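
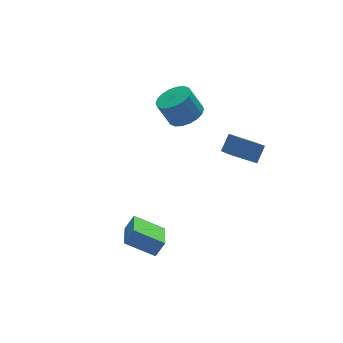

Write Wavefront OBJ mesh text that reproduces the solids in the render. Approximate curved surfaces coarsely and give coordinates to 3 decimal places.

v 0.704 -0.504 2.764
v 1.669 -0.456 3.148
v 1.102 -0.009 4.52
v 0.136 -0.056 4.136
v 1.603 -0.029 2.982
v 1.036 0.418 4.353
v 1.359 0.304 2.772
v 0.792 0.751 4.144
v 0.986 0.477 2.561
v 0.418 0.924 3.933
v 0.556 0.456 2.39
v -0.011 0.903 3.762
v 0.155 0.245 2.294
v -0.412 0.692 3.665
v -0.136 -0.115 2.29
v -0.704 0.332 3.662
v -0.262 -0.551 2.38
v -0.829 -0.104 3.752
v -0.196 -0.978 2.547
v -0.763 -0.531 3.918
v 0.048 -1.311 2.756
v -0.519 -0.864 4.128
v 0.422 -1.484 2.967
v -0.146 -1.037 4.339
v 0.851 -1.463 3.138
v 0.284 -1.016 4.51
v 1.252 -1.252 3.235
v 0.685 -0.805 4.606
v 1.544 -0.892 3.238
v 0.976 -0.445 4.61
v -4.685 -4.135 -2.856
v -4.124 -4.119 -2.004
v -3.935 -2.562 -3.379
v -3.374 -2.545 -2.528
v -3.326 -5.075 -3.732
v -2.765 -5.058 -2.881
v -2.576 -3.501 -4.256
v -2.015 -3.485 -3.404
v 2.577 -4.996 1.657
v 1.309 -4.449 2.424
v 2.654 -3.776 0.914
v 1.386 -3.229 1.681
v 3.254 -4.551 2.459
v 1.986 -4.004 3.226
v 3.331 -3.331 1.716
v 2.063 -2.784 2.483
f 2 1 5
f 2 5 3
f 3 5 6
f 3 6 4
f 5 1 7
f 5 7 6
f 6 7 8
f 6 8 4
f 7 1 9
f 7 9 8
f 8 9 10
f 8 10 4
f 9 1 11
f 9 11 10
f 10 11 12
f 10 12 4
f 11 1 13
f 11 13 12
f 12 13 14
f 12 14 4
f 13 1 15
f 13 15 14
f 14 15 16
f 14 16 4
f 15 1 17
f 15 17 16
f 16 17 18
f 16 18 4
f 17 1 19
f 17 19 18
f 18 19 20
f 18 20 4
f 19 1 21
f 19 21 20
f 20 21 22
f 20 22 4
f 21 1 23
f 21 23 22
f 22 23 24
f 22 24 4
f 23 1 25
f 23 25 24
f 24 25 26
f 24 26 4
f 25 1 27
f 25 27 26
f 26 27 28
f 26 28 4
f 27 1 29
f 27 29 28
f 28 29 30
f 28 30 4
f 29 1 2
f 29 2 30
f 30 2 3
f 30 3 4
f 32 34 31
f 35 32 31
f 31 34 33
f 33 35 31
f 32 38 34
f 36 32 35
f 36 38 32
f 34 38 33
f 37 35 33
f 33 38 37
f 37 36 35
f 38 36 37
f 40 42 39
f 43 40 39
f 39 42 41
f 41 43 39
f 40 46 42
f 44 40 43
f 44 46 40
f 42 46 41
f 45 43 41
f 41 46 45
f 45 44 43
f 46 44 45



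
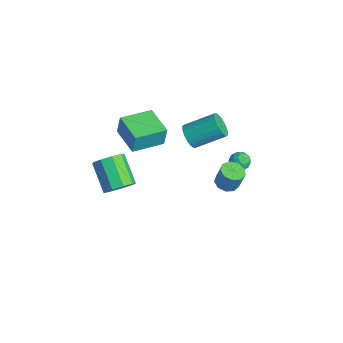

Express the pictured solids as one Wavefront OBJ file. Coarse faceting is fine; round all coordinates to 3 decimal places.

v -5.023 -1.435 -0.723
v -4.935 -1.255 0.652
v -5.071 0.687 -0.998
v -4.982 0.867 0.377
v -2.998 -1.407 -0.857
v -2.909 -1.227 0.518
v -3.045 0.715 -1.132
v -2.957 0.895 0.243
v 3.695 1.306 1.361
v 4.177 1.83 1.161
v 4.467 2.059 2.459
v 3.985 1.534 2.659
v 3.718 2.033 1.228
v 4.008 2.262 2.526
v 3.248 1.896 1.357
v 3.539 2.124 2.655
v 2.987 1.482 1.488
v 3.278 1.711 2.786
v 3.058 0.986 1.56
v 3.348 1.214 2.858
v 3.426 0.639 1.538
v 3.717 0.868 2.837
v 3.92 0.605 1.434
v 4.211 0.833 2.732
v 4.309 0.898 1.295
v 4.599 1.127 2.594
v 4.41 1.382 1.187
v 4.701 1.611 2.486
v -1.035 1.359 1.217
v -0.438 0.904 1.616
v 0.231 2.645 2.602
v -0.365 3.101 2.203
v -0.269 1.005 1.323
v 0.4 2.747 2.309
v -0.233 1.168 1.011
v 0.437 2.909 1.997
v -0.335 1.363 0.735
v 0.335 3.105 1.721
v -0.558 1.558 0.542
v 0.112 3.299 1.528
v -0.863 1.719 0.466
v -0.194 3.46 1.452
v -1.198 1.817 0.52
v -0.529 3.558 1.506
v -1.505 1.836 0.694
v -0.836 3.578 1.68
v -1.731 1.773 0.959
v -1.062 3.514 1.945
v -1.836 1.638 1.268
v -1.167 3.38 2.254
v -1.802 1.455 1.569
v -1.133 3.197 2.555
v -1.636 1.256 1.808
v -0.967 2.997 2.794
v -1.366 1.074 1.946
v -0.697 2.815 2.932
v -1.038 0.942 1.957
v -0.369 2.683 2.943
v -0.71 0.882 1.841
v -0.041 2.623 2.827
v -1.981 -2.77 -2.901
v -1.382 -2.781 -2.076
v -3.12 -2.681 -0.813
v -3.719 -2.67 -1.639
v -1.494 -2.123 -2.281
v -3.231 -2.023 -1.019
v -1.833 -1.769 -2.777
v -3.571 -1.668 -1.514
v -2.242 -1.882 -3.33
v -3.98 -1.782 -2.068
v -2.529 -2.411 -3.683
v -4.266 -2.311 -2.421
v -2.559 -3.108 -3.67
v -4.297 -3.008 -2.408
v -2.319 -3.647 -3.297
v -4.057 -3.547 -2.035
v -1.921 -3.775 -2.739
v -3.659 -3.675 -1.477
v -1.551 -3.433 -2.256
v -3.289 -3.333 -0.994
v 1.947 3.714 0.765
v 2.289 3.244 0.405
v 0.991 3.316 0.375
v 1.333 2.846 0.015
v 1.316 2.808 0.697
v 1.906 3.054 0.938
v 1.374 3.506 -0.158
v 1.964 3.752 0.083
v 1.935 3.116 -0.166
v 1.899 2.684 0.363
v 1.381 3.876 0.417
v 1.345 3.444 0.946
v 2.202 3.514 0.619
v 1.078 3.046 0.161
v 1.068 3.024 0.562
v 1.269 2.748 0.35
v 1.977 3.402 0.932
v 2.178 3.126 0.721
v 1.606 2.87 0.893
v 1.102 3.434 0.059
v 1.303 3.158 -0.152
v 2.011 3.812 0.43
v 2.212 3.536 0.218
v 1.674 3.69 -0.113
v 2.195 3.163 0.072
v 1.633 2.929 -0.157
v 1.657 3.317 -0.259
v 2.004 3.461 -0.117
v 2.174 2.909 0.383
v 1.612 2.675 0.154
v 1.602 2.652 0.555
v 1.949 2.797 0.696
v 1.965 2.834 0.047
v 1.668 3.885 0.626
v 1.106 3.651 0.397
v 1.331 3.763 0.084
v 1.678 3.908 0.225
v 1.647 3.631 0.937
v 1.085 3.397 0.708
v 1.276 3.099 0.897
v 1.623 3.243 1.039
v 1.315 3.726 0.733
f 2 4 1
f 5 2 1
f 1 4 3
f 3 5 1
f 2 8 4
f 6 2 5
f 6 8 2
f 4 8 3
f 7 5 3
f 3 8 7
f 7 6 5
f 8 6 7
f 10 9 13
f 10 13 11
f 11 13 14
f 11 14 12
f 13 9 15
f 13 15 14
f 14 15 16
f 14 16 12
f 15 9 17
f 15 17 16
f 16 17 18
f 16 18 12
f 17 9 19
f 17 19 18
f 18 19 20
f 18 20 12
f 19 9 21
f 19 21 20
f 20 21 22
f 20 22 12
f 21 9 23
f 21 23 22
f 22 23 24
f 22 24 12
f 23 9 25
f 23 25 24
f 24 25 26
f 24 26 12
f 25 9 27
f 25 27 26
f 26 27 28
f 26 28 12
f 27 9 10
f 27 10 28
f 28 10 11
f 28 11 12
f 30 29 33
f 30 33 31
f 31 33 34
f 31 34 32
f 33 29 35
f 33 35 34
f 34 35 36
f 34 36 32
f 35 29 37
f 35 37 36
f 36 37 38
f 36 38 32
f 37 29 39
f 37 39 38
f 38 39 40
f 38 40 32
f 39 29 41
f 39 41 40
f 40 41 42
f 40 42 32
f 41 29 43
f 41 43 42
f 42 43 44
f 42 44 32
f 43 29 45
f 43 45 44
f 44 45 46
f 44 46 32
f 45 29 47
f 45 47 46
f 46 47 48
f 46 48 32
f 47 29 49
f 47 49 48
f 48 49 50
f 48 50 32
f 49 29 51
f 49 51 50
f 50 51 52
f 50 52 32
f 51 29 53
f 51 53 52
f 52 53 54
f 52 54 32
f 53 29 55
f 53 55 54
f 54 55 56
f 54 56 32
f 55 29 57
f 55 57 56
f 56 57 58
f 56 58 32
f 57 29 59
f 57 59 58
f 58 59 60
f 58 60 32
f 59 29 30
f 59 30 60
f 60 30 31
f 60 31 32
f 62 61 65
f 62 65 63
f 63 65 66
f 63 66 64
f 65 61 67
f 65 67 66
f 66 67 68
f 66 68 64
f 67 61 69
f 67 69 68
f 68 69 70
f 68 70 64
f 69 61 71
f 69 71 70
f 70 71 72
f 70 72 64
f 71 61 73
f 71 73 72
f 72 73 74
f 72 74 64
f 73 61 75
f 73 75 74
f 74 75 76
f 74 76 64
f 75 61 77
f 75 77 76
f 76 77 78
f 76 78 64
f 77 61 79
f 77 79 78
f 78 79 80
f 78 80 64
f 79 61 62
f 79 62 80
f 80 62 63
f 80 63 64
f 81 118 97
f 118 92 121
f 97 121 86
f 118 121 97
f 81 97 93
f 97 86 98
f 93 98 82
f 97 98 93
f 81 93 102
f 93 82 103
f 102 103 88
f 93 103 102
f 81 102 114
f 102 88 117
f 114 117 91
f 102 117 114
f 81 114 118
f 114 91 122
f 118 122 92
f 114 122 118
f 82 98 109
f 98 86 112
f 109 112 90
f 98 112 109
f 86 121 99
f 121 92 120
f 99 120 85
f 121 120 99
f 92 122 119
f 122 91 115
f 119 115 83
f 122 115 119
f 91 117 116
f 117 88 104
f 116 104 87
f 117 104 116
f 88 103 108
f 103 82 105
f 108 105 89
f 103 105 108
f 84 110 96
f 110 90 111
f 96 111 85
f 110 111 96
f 84 96 94
f 96 85 95
f 94 95 83
f 96 95 94
f 84 94 101
f 94 83 100
f 101 100 87
f 94 100 101
f 84 101 106
f 101 87 107
f 106 107 89
f 101 107 106
f 84 106 110
f 106 89 113
f 110 113 90
f 106 113 110
f 85 111 99
f 111 90 112
f 99 112 86
f 111 112 99
f 83 95 119
f 95 85 120
f 119 120 92
f 95 120 119
f 87 100 116
f 100 83 115
f 116 115 91
f 100 115 116
f 89 107 108
f 107 87 104
f 108 104 88
f 107 104 108
f 90 113 109
f 113 89 105
f 109 105 82
f 113 105 109



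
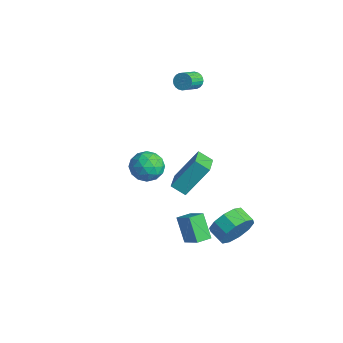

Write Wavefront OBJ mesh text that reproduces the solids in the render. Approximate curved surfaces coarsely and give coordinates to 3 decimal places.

v 3.922 2.641 -4.004
v 4.34 2.253 -3.075
v 3.417 2.091 -2.727
v 2.998 2.479 -3.656
v 4.25 2.917 -3.002
v 3.327 2.754 -2.654
v 4.036 3.475 -3.311
v 3.112 3.313 -2.964
v 3.777 3.715 -3.885
v 2.854 3.553 -3.538
v 3.574 3.545 -4.505
v 2.65 3.382 -4.157
v 3.503 3.029 -4.933
v 2.58 2.867 -4.585
v 3.593 2.366 -5.006
v 2.67 2.203 -4.658
v 3.808 1.807 -4.696
v 2.884 1.645 -4.349
v 4.066 1.567 -4.122
v 3.143 1.405 -3.775
v 4.27 1.738 -3.503
v 3.346 1.575 -3.155
v 2.066 -0.753 1.875
v 2.629 -1.287 2.434
v 1.671 -2.013 1.066
v 2.234 -2.547 1.625
v 1.434 -2.162 1.981
v 1.678 -1.383 2.481
v 2.622 -1.917 1.019
v 2.866 -1.138 1.519
v 2.973 -2.007 1.905
v 2.238 -2.159 2.499
v 2.062 -1.141 1.001
v 1.327 -1.293 1.595
v 2.382 -0.909 2.225
v 1.918 -2.391 1.275
v 1.448 -2.164 1.484
v 1.779 -2.478 1.813
v 1.823 -0.966 2.253
v 2.154 -1.28 2.581
v 1.452 -1.794 2.315
v 2.146 -2.02 0.919
v 2.477 -2.334 1.247
v 2.521 -0.822 1.687
v 2.852 -1.136 2.016
v 2.848 -1.506 1.185
v 2.915 -1.647 2.243
v 2.683 -2.387 1.768
v 2.911 -2.017 1.412
v 3.054 -1.559 1.705
v 2.483 -1.736 2.592
v 2.251 -2.476 2.117
v 1.781 -2.25 2.326
v 1.924 -1.792 2.62
v 2.685 -2.159 2.282
v 2.049 -0.824 1.383
v 1.817 -1.564 0.908
v 2.376 -1.508 0.88
v 2.519 -1.05 1.174
v 1.617 -0.913 1.732
v 1.385 -1.653 1.257
v 1.246 -1.741 1.795
v 1.389 -1.283 2.088
v 1.615 -1.141 1.218
v -3.517 4.398 2.343
v -3.115 4.358 1.941
v -2.621 3.362 2.535
v -3.023 3.402 2.937
v -3.017 4.494 2.088
v -2.523 3.498 2.682
v -2.995 4.615 2.273
v -2.501 3.62 2.867
v -3.052 4.703 2.468
v -2.558 3.708 3.063
v -3.181 4.745 2.645
v -2.687 3.75 3.239
v -3.36 4.734 2.776
v -2.866 3.738 3.37
v -3.564 4.671 2.841
v -3.07 3.676 3.435
v -3.76 4.567 2.83
v -3.266 3.572 3.424
v -3.919 4.438 2.745
v -3.425 3.442 3.339
v -4.017 4.302 2.598
v -3.523 3.306 3.192
v -4.039 4.18 2.413
v -3.545 3.185 3.007
v -3.982 4.092 2.217
v -3.488 3.097 2.812
v -3.853 4.05 2.041
v -3.359 3.055 2.635
v -3.674 4.062 1.91
v -3.18 3.066 2.504
v -3.47 4.124 1.845
v -2.976 3.129 2.439
v -3.274 4.228 1.856
v -2.78 3.233 2.45
v 2.697 -0.266 -2.516
v 3.713 -0.112 -1.805
v 2.627 0.587 -2.602
v 3.644 0.741 -1.891
v 3.596 -0.321 -3.789
v 4.613 -0.167 -3.078
v 3.527 0.532 -3.875
v 4.543 0.686 -3.164
v -0.773 1.388 -3.263
v -0.51 2.709 -1.561
v -2.149 2.411 -3.843
v -1.886 3.731 -2.142
v -0.154 1.929 -3.778
v 0.109 3.249 -2.077
v -1.53 2.951 -4.359
v -1.267 4.272 -2.657
f 2 1 5
f 2 5 3
f 3 5 6
f 3 6 4
f 5 1 7
f 5 7 6
f 6 7 8
f 6 8 4
f 7 1 9
f 7 9 8
f 8 9 10
f 8 10 4
f 9 1 11
f 9 11 10
f 10 11 12
f 10 12 4
f 11 1 13
f 11 13 12
f 12 13 14
f 12 14 4
f 13 1 15
f 13 15 14
f 14 15 16
f 14 16 4
f 15 1 17
f 15 17 16
f 16 17 18
f 16 18 4
f 17 1 19
f 17 19 18
f 18 19 20
f 18 20 4
f 19 1 21
f 19 21 20
f 20 21 22
f 20 22 4
f 21 1 2
f 21 2 22
f 22 2 3
f 22 3 4
f 23 60 39
f 60 34 63
f 39 63 28
f 60 63 39
f 23 39 35
f 39 28 40
f 35 40 24
f 39 40 35
f 23 35 44
f 35 24 45
f 44 45 30
f 35 45 44
f 23 44 56
f 44 30 59
f 56 59 33
f 44 59 56
f 23 56 60
f 56 33 64
f 60 64 34
f 56 64 60
f 24 40 51
f 40 28 54
f 51 54 32
f 40 54 51
f 28 63 41
f 63 34 62
f 41 62 27
f 63 62 41
f 34 64 61
f 64 33 57
f 61 57 25
f 64 57 61
f 33 59 58
f 59 30 46
f 58 46 29
f 59 46 58
f 30 45 50
f 45 24 47
f 50 47 31
f 45 47 50
f 26 52 38
f 52 32 53
f 38 53 27
f 52 53 38
f 26 38 36
f 38 27 37
f 36 37 25
f 38 37 36
f 26 36 43
f 36 25 42
f 43 42 29
f 36 42 43
f 26 43 48
f 43 29 49
f 48 49 31
f 43 49 48
f 26 48 52
f 48 31 55
f 52 55 32
f 48 55 52
f 27 53 41
f 53 32 54
f 41 54 28
f 53 54 41
f 25 37 61
f 37 27 62
f 61 62 34
f 37 62 61
f 29 42 58
f 42 25 57
f 58 57 33
f 42 57 58
f 31 49 50
f 49 29 46
f 50 46 30
f 49 46 50
f 32 55 51
f 55 31 47
f 51 47 24
f 55 47 51
f 66 65 69
f 66 69 67
f 67 69 70
f 67 70 68
f 69 65 71
f 69 71 70
f 70 71 72
f 70 72 68
f 71 65 73
f 71 73 72
f 72 73 74
f 72 74 68
f 73 65 75
f 73 75 74
f 74 75 76
f 74 76 68
f 75 65 77
f 75 77 76
f 76 77 78
f 76 78 68
f 77 65 79
f 77 79 78
f 78 79 80
f 78 80 68
f 79 65 81
f 79 81 80
f 80 81 82
f 80 82 68
f 81 65 83
f 81 83 82
f 82 83 84
f 82 84 68
f 83 65 85
f 83 85 84
f 84 85 86
f 84 86 68
f 85 65 87
f 85 87 86
f 86 87 88
f 86 88 68
f 87 65 89
f 87 89 88
f 88 89 90
f 88 90 68
f 89 65 91
f 89 91 90
f 90 91 92
f 90 92 68
f 91 65 93
f 91 93 92
f 92 93 94
f 92 94 68
f 93 65 95
f 93 95 94
f 94 95 96
f 94 96 68
f 95 65 97
f 95 97 96
f 96 97 98
f 96 98 68
f 97 65 66
f 97 66 98
f 98 66 67
f 98 67 68
f 100 102 99
f 103 100 99
f 99 102 101
f 101 103 99
f 100 106 102
f 104 100 103
f 104 106 100
f 102 106 101
f 105 103 101
f 101 106 105
f 105 104 103
f 106 104 105
f 108 110 107
f 111 108 107
f 107 110 109
f 109 111 107
f 108 114 110
f 112 108 111
f 112 114 108
f 110 114 109
f 113 111 109
f 109 114 113
f 113 112 111
f 114 112 113



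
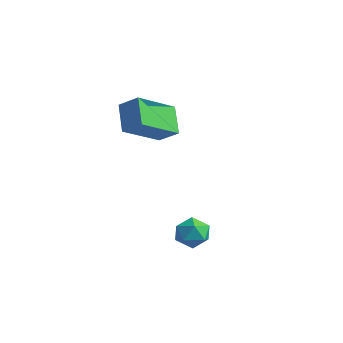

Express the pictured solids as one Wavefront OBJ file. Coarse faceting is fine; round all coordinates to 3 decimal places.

v -0.985 0.113 1.114
v -1.93 0.648 2.12
v -1.021 1.987 0.083
v -1.966 2.523 1.088
v -0.154 0.457 1.712
v -1.099 0.993 2.717
v -0.19 2.332 0.68
v -1.135 2.867 1.686
v 2.429 1.358 -3.179
v 3.07 1.237 -3.641
v 2.47 0.123 -2.799
v 3.111 0.002 -3.261
v 3.169 0.462 -2.611
v 3.143 1.226 -2.845
v 2.397 0.134 -3.595
v 2.371 0.898 -3.829
v 3.05 0.481 -3.898
v 3.527 0.684 -3.29
v 2.013 0.676 -3.15
v 2.49 0.879 -2.542
f 2 4 1
f 5 2 1
f 1 4 3
f 3 5 1
f 2 8 4
f 6 2 5
f 6 8 2
f 4 8 3
f 7 5 3
f 3 8 7
f 7 6 5
f 8 6 7
f 9 20 14
f 9 14 10
f 9 10 16
f 9 16 19
f 9 19 20
f 10 14 18
f 14 20 13
f 20 19 11
f 19 16 15
f 16 10 17
f 12 18 13
f 12 13 11
f 12 11 15
f 12 15 17
f 12 17 18
f 13 18 14
f 11 13 20
f 15 11 19
f 17 15 16
f 18 17 10



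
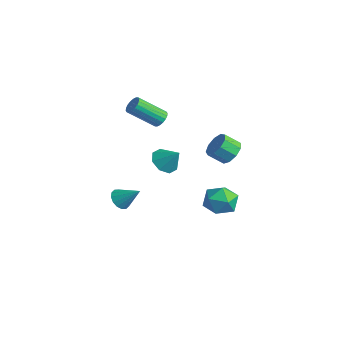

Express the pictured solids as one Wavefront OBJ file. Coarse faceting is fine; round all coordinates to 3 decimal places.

v 0.024 -4.129 -1.878
v 0.488 -4.586 -1.983
v 0.876 -3.471 -0.982
v 0.547 -4.344 -2.217
v 0.466 -4.045 -2.36
v 0.267 -3.768 -2.374
v 0.002 -3.587 -2.255
v -0.257 -3.552 -2.034
v -0.44 -3.672 -1.772
v -0.499 -3.913 -1.538
v -0.418 -4.213 -1.395
v -0.219 -4.49 -1.381
v 0.046 -4.67 -1.501
v 0.304 -4.705 -1.721
v 1.262 -2.259 1.056
v 1.668 -1.799 0.513
v 1.998 -1.861 1.944
v 1.187 -1.493 0.774
v 0.75 -1.636 1.201
v 0.612 -2.143 1.543
v 0.855 -2.719 1.6
v 1.337 -3.026 1.338
v 1.774 -2.883 0.912
v 1.912 -2.375 0.569
v 2.991 0.554 1.693
v 3.57 0.076 1.524
v 3.188 -0.612 2.157
v 2.609 -0.134 2.327
v 3.702 0.38 1.934
v 3.319 -0.308 2.567
v 3.501 0.765 2.231
v 3.118 0.077 2.864
v 3.061 1.052 2.277
v 2.679 0.364 2.91
v 2.589 1.105 2.05
v 2.206 0.418 2.683
v 2.305 0.901 1.656
v 1.922 0.213 2.289
v 2.342 0.534 1.28
v 1.96 -0.154 1.913
v 2.683 0.177 1.097
v 2.301 -0.511 1.73
v 3.168 -0.004 1.194
v 2.786 -0.692 1.827
v -0.654 -1.355 2.803
v -0.372 -1.727 2.531
v -0.965 -3.018 3.685
v -1.246 -2.645 3.957
v -0.215 -1.651 2.697
v -0.808 -2.942 3.851
v -0.145 -1.517 2.883
v -0.737 -2.807 4.037
v -0.175 -1.35 3.054
v -0.768 -2.641 4.208
v -0.301 -1.184 3.175
v -0.893 -2.475 4.329
v -0.496 -1.053 3.222
v -1.089 -2.343 4.376
v -0.722 -0.98 3.186
v -1.315 -2.271 4.34
v -0.935 -0.982 3.075
v -1.528 -2.273 4.229
v -1.092 -1.058 2.909
v -1.685 -2.349 4.063
v -1.163 -1.193 2.723
v -1.755 -2.483 3.877
v -1.132 -1.359 2.552
v -1.725 -2.65 3.706
v -1.007 -1.525 2.431
v -1.599 -2.816 3.585
v -0.811 -1.657 2.384
v -1.404 -2.947 3.538
v -0.585 -1.729 2.42
v -1.178 -3.02 3.574
v 0.439 1.123 -3.487
v 1.17 1.842 -3.582
v 1.47 0.198 -2.558
v 2.201 0.917 -2.653
v 1.357 1.112 -2.095
v 0.72 1.683 -2.669
v 1.92 0.357 -3.471
v 1.283 0.928 -4.045
v 2.086 1.369 -3.573
v 1.738 1.835 -2.722
v 0.902 0.205 -3.418
v 0.554 0.671 -2.567
f 2 1 4
f 2 4 3
f 4 1 5
f 4 5 3
f 5 1 6
f 5 6 3
f 6 1 7
f 6 7 3
f 7 1 8
f 7 8 3
f 8 1 9
f 8 9 3
f 9 1 10
f 9 10 3
f 10 1 11
f 10 11 3
f 11 1 12
f 11 12 3
f 12 1 13
f 12 13 3
f 13 1 14
f 13 14 3
f 14 1 2
f 14 2 3
f 16 15 18
f 16 18 17
f 18 15 19
f 18 19 17
f 19 15 20
f 19 20 17
f 20 15 21
f 20 21 17
f 21 15 22
f 21 22 17
f 22 15 23
f 22 23 17
f 23 15 24
f 23 24 17
f 24 15 16
f 24 16 17
f 26 25 29
f 26 29 27
f 27 29 30
f 27 30 28
f 29 25 31
f 29 31 30
f 30 31 32
f 30 32 28
f 31 25 33
f 31 33 32
f 32 33 34
f 32 34 28
f 33 25 35
f 33 35 34
f 34 35 36
f 34 36 28
f 35 25 37
f 35 37 36
f 36 37 38
f 36 38 28
f 37 25 39
f 37 39 38
f 38 39 40
f 38 40 28
f 39 25 41
f 39 41 40
f 40 41 42
f 40 42 28
f 41 25 43
f 41 43 42
f 42 43 44
f 42 44 28
f 43 25 26
f 43 26 44
f 44 26 27
f 44 27 28
f 46 45 49
f 46 49 47
f 47 49 50
f 47 50 48
f 49 45 51
f 49 51 50
f 50 51 52
f 50 52 48
f 51 45 53
f 51 53 52
f 52 53 54
f 52 54 48
f 53 45 55
f 53 55 54
f 54 55 56
f 54 56 48
f 55 45 57
f 55 57 56
f 56 57 58
f 56 58 48
f 57 45 59
f 57 59 58
f 58 59 60
f 58 60 48
f 59 45 61
f 59 61 60
f 60 61 62
f 60 62 48
f 61 45 63
f 61 63 62
f 62 63 64
f 62 64 48
f 63 45 65
f 63 65 64
f 64 65 66
f 64 66 48
f 65 45 67
f 65 67 66
f 66 67 68
f 66 68 48
f 67 45 69
f 67 69 68
f 68 69 70
f 68 70 48
f 69 45 71
f 69 71 70
f 70 71 72
f 70 72 48
f 71 45 73
f 71 73 72
f 72 73 74
f 72 74 48
f 73 45 46
f 73 46 74
f 74 46 47
f 74 47 48
f 75 86 80
f 75 80 76
f 75 76 82
f 75 82 85
f 75 85 86
f 76 80 84
f 80 86 79
f 86 85 77
f 85 82 81
f 82 76 83
f 78 84 79
f 78 79 77
f 78 77 81
f 78 81 83
f 78 83 84
f 79 84 80
f 77 79 86
f 81 77 85
f 83 81 82
f 84 83 76



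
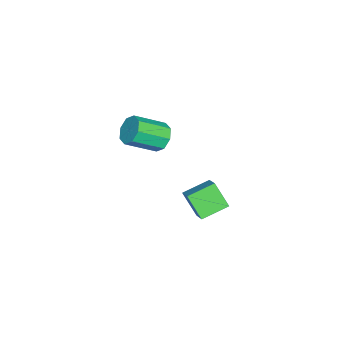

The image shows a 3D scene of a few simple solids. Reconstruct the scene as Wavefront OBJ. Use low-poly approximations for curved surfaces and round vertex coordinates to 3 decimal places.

v 3.24 -3.277 2.525
v 4.011 -2.925 2.38
v 4.831 -4.31 3.371
v 4.06 -4.663 3.515
v 3.73 -2.698 2.93
v 4.549 -4.083 3.921
v 3.161 -2.811 3.242
v 3.981 -4.196 4.233
v 2.639 -3.197 3.134
v 3.459 -4.582 4.125
v 2.469 -3.63 2.669
v 3.289 -5.015 3.66
v 2.751 -3.857 2.119
v 3.57 -5.242 3.11
v 3.319 -3.744 1.807
v 4.139 -5.129 2.798
v 3.841 -3.358 1.915
v 4.661 -4.743 2.906
v 2.557 -1.617 -4.1
v 2.064 -2.488 -2.878
v 1.607 -0.429 -3.637
v 1.113 -1.301 -2.415
v 3.547 -1.119 -3.345
v 3.053 -1.991 -2.123
v 2.596 0.068 -2.882
v 2.103 -0.803 -1.66
f 2 1 5
f 2 5 3
f 3 5 6
f 3 6 4
f 5 1 7
f 5 7 6
f 6 7 8
f 6 8 4
f 7 1 9
f 7 9 8
f 8 9 10
f 8 10 4
f 9 1 11
f 9 11 10
f 10 11 12
f 10 12 4
f 11 1 13
f 11 13 12
f 12 13 14
f 12 14 4
f 13 1 15
f 13 15 14
f 14 15 16
f 14 16 4
f 15 1 17
f 15 17 16
f 16 17 18
f 16 18 4
f 17 1 2
f 17 2 18
f 18 2 3
f 18 3 4
f 20 22 19
f 23 20 19
f 19 22 21
f 21 23 19
f 20 26 22
f 24 20 23
f 24 26 20
f 22 26 21
f 25 23 21
f 21 26 25
f 25 24 23
f 26 24 25



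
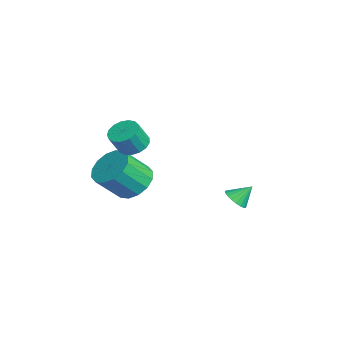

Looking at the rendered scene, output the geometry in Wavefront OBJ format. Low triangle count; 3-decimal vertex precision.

v -1.487 1.693 -1.177
v -1.139 2.06 -1.552
v -1.473 2.407 -0.463
v -1.382 2.131 -1.617
v -1.644 2.126 -1.607
v -1.879 2.046 -1.522
v -2.046 1.905 -1.378
v -2.116 1.727 -1.198
v -2.078 1.544 -1.016
v -1.937 1.386 -0.861
v -1.719 1.281 -0.76
v -1.461 1.248 -0.732
v -1.207 1.291 -0.781
v -1.002 1.404 -0.898
v -0.881 1.567 -1.064
v -0.864 1.752 -1.249
v -0.956 1.926 -1.421
v 0.076 -2.882 3.394
v 0.699 -3.056 3.126
v 0.967 -3.533 4.058
v 0.344 -3.358 4.326
v 0.752 -2.756 3.264
v 1.02 -3.232 4.196
v 0.651 -2.484 3.432
v 0.919 -2.96 4.364
v 0.418 -2.304 3.592
v 0.686 -2.78 4.523
v 0.107 -2.256 3.706
v 0.374 -2.732 4.637
v -0.212 -2.351 3.748
v 0.056 -2.827 4.68
v -0.464 -2.568 3.71
v -0.196 -3.044 4.641
v -0.593 -2.857 3.599
v -0.325 -3.333 4.531
v -0.568 -3.152 3.441
v -0.3 -3.628 4.373
v -0.396 -3.384 3.273
v -0.128 -3.861 4.204
v -0.115 -3.502 3.132
v 0.152 -3.978 4.064
v 0.209 -3.478 3.051
v 0.477 -3.954 3.983
v 0.503 -3.317 3.049
v 0.77 -3.793 3.981
v -1.271 -2.644 0.443
v -0.658 -1.999 0.877
v -0.376 -3.071 2.072
v -0.989 -3.716 1.637
v -1.12 -1.898 1.076
v -0.837 -2.971 2.271
v -1.621 -1.997 1.106
v -1.339 -3.07 2.3
v -2.029 -2.27 0.957
v -1.747 -3.342 2.152
v -2.234 -2.642 0.671
v -1.952 -3.715 1.866
v -2.181 -3.015 0.324
v -1.899 -4.088 1.519
v -1.884 -3.289 0.008
v -1.602 -4.361 1.203
v -1.423 -3.389 -0.191
v -1.14 -4.462 1.004
v -0.921 -3.29 -0.22
v -0.639 -4.363 0.974
v -0.513 -3.018 -0.072
v -0.231 -4.09 1.123
v -0.308 -2.645 0.214
v -0.026 -3.718 1.409
v -0.361 -2.272 0.561
v -0.079 -3.345 1.756
f 2 1 4
f 2 4 3
f 4 1 5
f 4 5 3
f 5 1 6
f 5 6 3
f 6 1 7
f 6 7 3
f 7 1 8
f 7 8 3
f 8 1 9
f 8 9 3
f 9 1 10
f 9 10 3
f 10 1 11
f 10 11 3
f 11 1 12
f 11 12 3
f 12 1 13
f 12 13 3
f 13 1 14
f 13 14 3
f 14 1 15
f 14 15 3
f 15 1 16
f 15 16 3
f 16 1 17
f 16 17 3
f 17 1 2
f 17 2 3
f 19 18 22
f 19 22 20
f 20 22 23
f 20 23 21
f 22 18 24
f 22 24 23
f 23 24 25
f 23 25 21
f 24 18 26
f 24 26 25
f 25 26 27
f 25 27 21
f 26 18 28
f 26 28 27
f 27 28 29
f 27 29 21
f 28 18 30
f 28 30 29
f 29 30 31
f 29 31 21
f 30 18 32
f 30 32 31
f 31 32 33
f 31 33 21
f 32 18 34
f 32 34 33
f 33 34 35
f 33 35 21
f 34 18 36
f 34 36 35
f 35 36 37
f 35 37 21
f 36 18 38
f 36 38 37
f 37 38 39
f 37 39 21
f 38 18 40
f 38 40 39
f 39 40 41
f 39 41 21
f 40 18 42
f 40 42 41
f 41 42 43
f 41 43 21
f 42 18 44
f 42 44 43
f 43 44 45
f 43 45 21
f 44 18 19
f 44 19 45
f 45 19 20
f 45 20 21
f 47 46 50
f 47 50 48
f 48 50 51
f 48 51 49
f 50 46 52
f 50 52 51
f 51 52 53
f 51 53 49
f 52 46 54
f 52 54 53
f 53 54 55
f 53 55 49
f 54 46 56
f 54 56 55
f 55 56 57
f 55 57 49
f 56 46 58
f 56 58 57
f 57 58 59
f 57 59 49
f 58 46 60
f 58 60 59
f 59 60 61
f 59 61 49
f 60 46 62
f 60 62 61
f 61 62 63
f 61 63 49
f 62 46 64
f 62 64 63
f 63 64 65
f 63 65 49
f 64 46 66
f 64 66 65
f 65 66 67
f 65 67 49
f 66 46 68
f 66 68 67
f 67 68 69
f 67 69 49
f 68 46 70
f 68 70 69
f 69 70 71
f 69 71 49
f 70 46 47
f 70 47 71
f 71 47 48
f 71 48 49



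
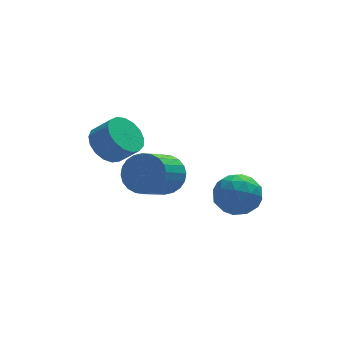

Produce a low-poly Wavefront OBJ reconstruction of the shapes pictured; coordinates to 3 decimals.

v -2.078 2.239 2.868
v -1.353 2.823 2.594
v -0.657 2.345 3.419
v -1.382 1.761 3.692
v -1.574 3.066 2.922
v -0.878 2.588 3.746
v -1.911 3.12 3.237
v -1.215 2.642 4.062
v -2.286 2.972 3.468
v -1.589 2.494 4.292
v -2.613 2.656 3.561
v -1.917 2.179 4.386
v -2.817 2.245 3.495
v -2.121 1.767 4.32
v -2.853 1.832 3.286
v -2.157 1.354 4.111
v -2.711 1.512 2.981
v -2.015 1.035 3.805
v -2.424 1.359 2.65
v -1.728 0.881 3.474
v -2.057 1.407 2.369
v -1.361 0.93 3.193
v -1.696 1.646 2.202
v -1 1.169 3.026
v -1.422 2.021 2.187
v -0.726 1.543 3.012
v -1.298 2.445 2.329
v -0.602 1.968 3.154
v 0.015 1.194 1.399
v 0.428 1.551 2.225
v -0.702 0.402 3.287
v -1.115 0.046 2.461
v 0.134 1.796 2.177
v -0.997 0.647 3.238
v -0.179 1.949 2.01
v -1.31 0.8 3.071
v -0.462 1.988 1.75
v -1.593 0.839 2.811
v -0.672 1.906 1.436
v -1.803 0.757 2.498
v -0.778 1.715 1.117
v -1.909 0.566 2.179
v -0.763 1.445 0.841
v -1.894 0.296 1.903
v -0.63 1.137 0.65
v -1.76 -0.012 1.712
v -0.398 0.838 0.573
v -1.528 -0.311 1.635
v -0.103 0.593 0.622
v -1.234 -0.556 1.683
v 0.21 0.44 0.789
v -0.921 -0.709 1.85
v 0.493 0.401 1.049
v -0.638 -0.748 2.11
v 0.703 0.483 1.362
v -0.428 -0.666 2.424
v 0.809 0.674 1.681
v -0.322 -0.475 2.743
v 0.794 0.944 1.957
v -0.337 -0.205 3.019
v 0.66 1.252 2.148
v -0.47 0.103 3.21
v 2.258 1.172 0.517
v 3.071 1.427 -0.168
v 2.749 -0.527 0.468
v 3.562 -0.272 -0.217
v 3.599 0.061 0.824
v 3.296 1.111 0.854
v 2.524 -0.211 -0.554
v 2.221 0.839 -0.524
v 3.236 0.572 -0.83
v 3.901 0.74 0.022
v 1.919 0.16 0.278
v 2.584 0.328 1.13
v 2.622 1.449 0.178
v 3.198 -0.549 0.122
v 3.22 -0.353 0.733
v 3.699 -0.204 0.331
v 2.754 1.263 0.779
v 3.232 1.413 0.377
v 3.542 0.61 0.96
v 2.588 -0.513 -0.077
v 3.066 -0.363 -0.479
v 2.121 1.104 -0.031
v 2.6 1.253 -0.433
v 2.278 0.29 -0.66
v 3.196 1.096 -0.613
v 3.485 0.097 -0.642
v 2.874 0.133 -0.84
v 2.696 0.751 -0.822
v 3.587 1.194 -0.113
v 3.876 0.196 -0.141
v 3.898 0.391 0.471
v 3.719 1.009 0.488
v 3.684 0.692 -0.502
v 1.944 0.704 0.441
v 2.233 -0.294 0.413
v 2.101 -0.109 -0.188
v 1.922 0.509 -0.171
v 2.335 0.803 0.942
v 2.624 -0.196 0.913
v 3.124 0.149 1.122
v 2.946 0.767 1.14
v 2.136 0.208 0.802
f 2 1 5
f 2 5 3
f 3 5 6
f 3 6 4
f 5 1 7
f 5 7 6
f 6 7 8
f 6 8 4
f 7 1 9
f 7 9 8
f 8 9 10
f 8 10 4
f 9 1 11
f 9 11 10
f 10 11 12
f 10 12 4
f 11 1 13
f 11 13 12
f 12 13 14
f 12 14 4
f 13 1 15
f 13 15 14
f 14 15 16
f 14 16 4
f 15 1 17
f 15 17 16
f 16 17 18
f 16 18 4
f 17 1 19
f 17 19 18
f 18 19 20
f 18 20 4
f 19 1 21
f 19 21 20
f 20 21 22
f 20 22 4
f 21 1 23
f 21 23 22
f 22 23 24
f 22 24 4
f 23 1 25
f 23 25 24
f 24 25 26
f 24 26 4
f 25 1 27
f 25 27 26
f 26 27 28
f 26 28 4
f 27 1 2
f 27 2 28
f 28 2 3
f 28 3 4
f 30 29 33
f 30 33 31
f 31 33 34
f 31 34 32
f 33 29 35
f 33 35 34
f 34 35 36
f 34 36 32
f 35 29 37
f 35 37 36
f 36 37 38
f 36 38 32
f 37 29 39
f 37 39 38
f 38 39 40
f 38 40 32
f 39 29 41
f 39 41 40
f 40 41 42
f 40 42 32
f 41 29 43
f 41 43 42
f 42 43 44
f 42 44 32
f 43 29 45
f 43 45 44
f 44 45 46
f 44 46 32
f 45 29 47
f 45 47 46
f 46 47 48
f 46 48 32
f 47 29 49
f 47 49 48
f 48 49 50
f 48 50 32
f 49 29 51
f 49 51 50
f 50 51 52
f 50 52 32
f 51 29 53
f 51 53 52
f 52 53 54
f 52 54 32
f 53 29 55
f 53 55 54
f 54 55 56
f 54 56 32
f 55 29 57
f 55 57 56
f 56 57 58
f 56 58 32
f 57 29 59
f 57 59 58
f 58 59 60
f 58 60 32
f 59 29 61
f 59 61 60
f 60 61 62
f 60 62 32
f 61 29 30
f 61 30 62
f 62 30 31
f 62 31 32
f 63 100 79
f 100 74 103
f 79 103 68
f 100 103 79
f 63 79 75
f 79 68 80
f 75 80 64
f 79 80 75
f 63 75 84
f 75 64 85
f 84 85 70
f 75 85 84
f 63 84 96
f 84 70 99
f 96 99 73
f 84 99 96
f 63 96 100
f 96 73 104
f 100 104 74
f 96 104 100
f 64 80 91
f 80 68 94
f 91 94 72
f 80 94 91
f 68 103 81
f 103 74 102
f 81 102 67
f 103 102 81
f 74 104 101
f 104 73 97
f 101 97 65
f 104 97 101
f 73 99 98
f 99 70 86
f 98 86 69
f 99 86 98
f 70 85 90
f 85 64 87
f 90 87 71
f 85 87 90
f 66 92 78
f 92 72 93
f 78 93 67
f 92 93 78
f 66 78 76
f 78 67 77
f 76 77 65
f 78 77 76
f 66 76 83
f 76 65 82
f 83 82 69
f 76 82 83
f 66 83 88
f 83 69 89
f 88 89 71
f 83 89 88
f 66 88 92
f 88 71 95
f 92 95 72
f 88 95 92
f 67 93 81
f 93 72 94
f 81 94 68
f 93 94 81
f 65 77 101
f 77 67 102
f 101 102 74
f 77 102 101
f 69 82 98
f 82 65 97
f 98 97 73
f 82 97 98
f 71 89 90
f 89 69 86
f 90 86 70
f 89 86 90
f 72 95 91
f 95 71 87
f 91 87 64
f 95 87 91



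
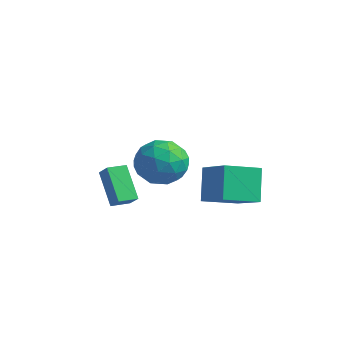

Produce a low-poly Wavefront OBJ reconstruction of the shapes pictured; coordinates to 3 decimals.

v -2.224 -2.076 1.609
v -1.615 -2.182 2.163
v -2.002 -1.218 1.528
v -1.393 -1.324 2.082
v -1.087 -2.496 0.278
v -0.478 -2.602 0.832
v -0.865 -1.638 0.197
v -0.256 -1.744 0.751
v 0.687 0.846 -0.028
v 0.053 1.563 1.414
v 1.299 2.377 -0.519
v 0.666 3.093 0.923
v 2.294 0.487 0.857
v 1.661 1.203 2.299
v 2.907 2.017 0.366
v 2.273 2.734 1.808
v 1.017 -2.52 4.593
v 1.612 -1.557 4.357
v 2.248 -3.523 3.603
v 2.843 -2.56 3.367
v 2.825 -2.98 4.445
v 2.064 -2.36 5.057
v 1.796 -2.72 2.903
v 1.035 -2.1 3.515
v 2.094 -1.681 3.313
v 2.73 -1.841 4.266
v 1.13 -3.239 3.694
v 1.766 -3.399 4.647
v 1.206 -1.95 4.562
v 2.654 -3.13 3.398
v 2.643 -3.376 4.031
v 2.993 -2.81 3.893
v 1.472 -2.422 4.973
v 1.822 -1.856 4.835
v 2.535 -2.692 4.886
v 2.038 -3.224 3.125
v 2.388 -2.658 2.987
v 0.867 -2.27 4.067
v 1.217 -1.704 3.929
v 1.325 -2.388 3.074
v 1.84 -1.457 3.81
v 2.563 -2.047 3.228
v 1.948 -2.141 2.955
v 1.5 -1.776 3.315
v 2.213 -1.551 4.37
v 2.937 -2.141 3.788
v 2.926 -2.388 4.421
v 2.479 -2.023 4.781
v 2.496 -1.624 3.756
v 0.923 -2.939 4.172
v 1.647 -3.529 3.59
v 1.381 -3.057 3.179
v 0.934 -2.692 3.539
v 1.297 -3.033 4.732
v 2.02 -3.623 4.15
v 2.36 -3.304 4.645
v 1.912 -2.939 5.005
v 1.364 -3.456 4.204
f 2 4 1
f 5 2 1
f 1 4 3
f 3 5 1
f 2 8 4
f 6 2 5
f 6 8 2
f 4 8 3
f 7 5 3
f 3 8 7
f 7 6 5
f 8 6 7
f 10 12 9
f 13 10 9
f 9 12 11
f 11 13 9
f 10 16 12
f 14 10 13
f 14 16 10
f 12 16 11
f 15 13 11
f 11 16 15
f 15 14 13
f 16 14 15
f 17 54 33
f 54 28 57
f 33 57 22
f 54 57 33
f 17 33 29
f 33 22 34
f 29 34 18
f 33 34 29
f 17 29 38
f 29 18 39
f 38 39 24
f 29 39 38
f 17 38 50
f 38 24 53
f 50 53 27
f 38 53 50
f 17 50 54
f 50 27 58
f 54 58 28
f 50 58 54
f 18 34 45
f 34 22 48
f 45 48 26
f 34 48 45
f 22 57 35
f 57 28 56
f 35 56 21
f 57 56 35
f 28 58 55
f 58 27 51
f 55 51 19
f 58 51 55
f 27 53 52
f 53 24 40
f 52 40 23
f 53 40 52
f 24 39 44
f 39 18 41
f 44 41 25
f 39 41 44
f 20 46 32
f 46 26 47
f 32 47 21
f 46 47 32
f 20 32 30
f 32 21 31
f 30 31 19
f 32 31 30
f 20 30 37
f 30 19 36
f 37 36 23
f 30 36 37
f 20 37 42
f 37 23 43
f 42 43 25
f 37 43 42
f 20 42 46
f 42 25 49
f 46 49 26
f 42 49 46
f 21 47 35
f 47 26 48
f 35 48 22
f 47 48 35
f 19 31 55
f 31 21 56
f 55 56 28
f 31 56 55
f 23 36 52
f 36 19 51
f 52 51 27
f 36 51 52
f 25 43 44
f 43 23 40
f 44 40 24
f 43 40 44
f 26 49 45
f 49 25 41
f 45 41 18
f 49 41 45



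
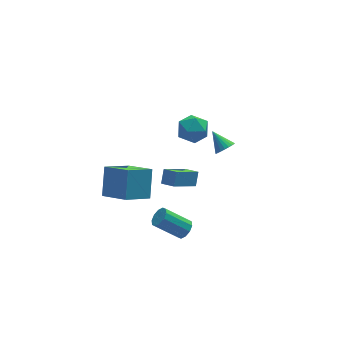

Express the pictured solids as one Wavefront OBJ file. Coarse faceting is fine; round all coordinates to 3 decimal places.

v -0.341 -3.357 -3.34
v 0.091 -3.224 -2.915
v -1.167 -2.71 -1.796
v -1.599 -2.843 -2.22
v 0.031 -2.91 -3.126
v -1.226 -2.396 -2.007
v -0.17 -2.766 -3.419
v -1.427 -2.252 -2.3
v -0.437 -2.849 -3.681
v -1.694 -2.334 -2.562
v -0.668 -3.125 -3.813
v -1.925 -2.611 -2.694
v -0.773 -3.49 -3.764
v -2.031 -2.976 -2.645
v -0.714 -3.804 -3.553
v -1.971 -3.29 -2.434
v -0.513 -3.948 -3.26
v -1.77 -3.434 -2.141
v -0.246 -3.866 -2.998
v -1.503 -3.351 -1.879
v -0.015 -3.589 -2.866
v -1.272 -3.075 -1.747
v 4.188 2.399 -3.599
v 4.491 2.819 -3.975
v 3.792 3.401 -2.801
v 4.249 2.811 -4.085
v 3.997 2.732 -4.111
v 3.777 2.595 -4.049
v 3.628 2.425 -3.908
v 3.577 2.25 -3.715
v 3.631 2.101 -3.501
v 3.781 2.003 -3.304
v 4.002 1.974 -3.158
v 4.255 2.019 -3.089
v 4.496 2.129 -3.107
v 4.684 2.287 -3.211
v 4.787 2.463 -3.382
v 4.786 2.629 -3.59
v 4.681 2.755 -3.8
v -4.202 -1.298 -0.918
v -3.695 -0.221 0.405
v -2.731 -0.905 -1.801
v -2.225 0.173 -0.478
v -3.355 -2.673 -0.122
v -2.849 -1.595 1.201
v -1.885 -2.279 -1.005
v -1.378 -1.202 0.318
v -0.801 -0.966 -1.471
v -0.472 -0.463 -0.801
v 0.648 -0.437 -2.581
v 0.977 0.066 -1.911
v -0.337 -1.646 -1.189
v -0.008 -1.143 -0.519
v 1.112 -1.117 -2.299
v 1.441 -0.614 -1.629
v 1.785 1.436 1.406
v 2.458 0.734 1.309
v 0.702 0.486 0.751
v 1.375 -0.216 0.654
v 1.057 0.038 1.544
v 1.727 0.624 1.948
v 1.433 0.596 0.112
v 2.103 1.182 0.516
v 2.241 0.215 0.509
v 2.009 -0.131 1.394
v 1.151 1.351 0.666
v 0.919 1.005 1.551
f 2 1 5
f 2 5 3
f 3 5 6
f 3 6 4
f 5 1 7
f 5 7 6
f 6 7 8
f 6 8 4
f 7 1 9
f 7 9 8
f 8 9 10
f 8 10 4
f 9 1 11
f 9 11 10
f 10 11 12
f 10 12 4
f 11 1 13
f 11 13 12
f 12 13 14
f 12 14 4
f 13 1 15
f 13 15 14
f 14 15 16
f 14 16 4
f 15 1 17
f 15 17 16
f 16 17 18
f 16 18 4
f 17 1 19
f 17 19 18
f 18 19 20
f 18 20 4
f 19 1 21
f 19 21 20
f 20 21 22
f 20 22 4
f 21 1 2
f 21 2 22
f 22 2 3
f 22 3 4
f 24 23 26
f 24 26 25
f 26 23 27
f 26 27 25
f 27 23 28
f 27 28 25
f 28 23 29
f 28 29 25
f 29 23 30
f 29 30 25
f 30 23 31
f 30 31 25
f 31 23 32
f 31 32 25
f 32 23 33
f 32 33 25
f 33 23 34
f 33 34 25
f 34 23 35
f 34 35 25
f 35 23 36
f 35 36 25
f 36 23 37
f 36 37 25
f 37 23 38
f 37 38 25
f 38 23 39
f 38 39 25
f 39 23 24
f 39 24 25
f 41 43 40
f 44 41 40
f 40 43 42
f 42 44 40
f 41 47 43
f 45 41 44
f 45 47 41
f 43 47 42
f 46 44 42
f 42 47 46
f 46 45 44
f 47 45 46
f 49 51 48
f 52 49 48
f 48 51 50
f 50 52 48
f 49 55 51
f 53 49 52
f 53 55 49
f 51 55 50
f 54 52 50
f 50 55 54
f 54 53 52
f 55 53 54
f 56 67 61
f 56 61 57
f 56 57 63
f 56 63 66
f 56 66 67
f 57 61 65
f 61 67 60
f 67 66 58
f 66 63 62
f 63 57 64
f 59 65 60
f 59 60 58
f 59 58 62
f 59 62 64
f 59 64 65
f 60 65 61
f 58 60 67
f 62 58 66
f 64 62 63
f 65 64 57



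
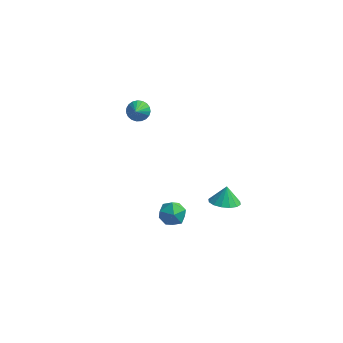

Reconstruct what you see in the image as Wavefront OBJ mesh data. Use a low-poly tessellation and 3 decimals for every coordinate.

v -0.605 -3.485 -2.863
v -0.156 -2.803 -3.014
v 0.296 -3.877 -1.946
v 0.745 -3.195 -2.097
v 0.007 -3.131 -1.721
v -0.55 -2.889 -2.288
v 0.69 -3.791 -2.672
v 0.133 -3.549 -3.239
v 0.645 -2.992 -2.896
v 0.223 -2.584 -2.308
v -0.083 -4.096 -2.652
v -0.505 -3.688 -2.064
v 2.317 -1.228 -3.061
v 2.741 -0.552 -3.383
v 2.323 -0.792 -2.139
v 2.31 -0.45 -3.428
v 1.881 -0.556 -3.375
v 1.569 -0.843 -3.238
v 1.457 -1.232 -3.054
v 1.576 -1.621 -2.871
v 1.894 -1.904 -2.74
v 2.325 -2.005 -2.694
v 2.754 -1.899 -2.747
v 3.066 -1.612 -2.884
v 3.177 -1.223 -3.068
v 3.058 -0.835 -3.251
v -3.939 4.334 -2.205
v -3.647 3.941 -2.676
v -3.841 3.486 -1.435
v -3.424 4.071 -2.562
v -3.289 4.246 -2.385
v -3.267 4.437 -2.178
v -3.361 4.61 -1.975
v -3.555 4.735 -1.812
v -3.816 4.791 -1.717
v -4.097 4.768 -1.706
v -4.352 4.671 -1.782
v -4.535 4.514 -1.93
v -4.615 4.327 -2.127
v -4.578 4.141 -2.336
v -4.43 3.989 -2.523
v -4.198 3.896 -2.655
v -3.921 3.879 -2.709
f 1 12 6
f 1 6 2
f 1 2 8
f 1 8 11
f 1 11 12
f 2 6 10
f 6 12 5
f 12 11 3
f 11 8 7
f 8 2 9
f 4 10 5
f 4 5 3
f 4 3 7
f 4 7 9
f 4 9 10
f 5 10 6
f 3 5 12
f 7 3 11
f 9 7 8
f 10 9 2
f 14 13 16
f 14 16 15
f 16 13 17
f 16 17 15
f 17 13 18
f 17 18 15
f 18 13 19
f 18 19 15
f 19 13 20
f 19 20 15
f 20 13 21
f 20 21 15
f 21 13 22
f 21 22 15
f 22 13 23
f 22 23 15
f 23 13 24
f 23 24 15
f 24 13 25
f 24 25 15
f 25 13 26
f 25 26 15
f 26 13 14
f 26 14 15
f 28 27 30
f 28 30 29
f 30 27 31
f 30 31 29
f 31 27 32
f 31 32 29
f 32 27 33
f 32 33 29
f 33 27 34
f 33 34 29
f 34 27 35
f 34 35 29
f 35 27 36
f 35 36 29
f 36 27 37
f 36 37 29
f 37 27 38
f 37 38 29
f 38 27 39
f 38 39 29
f 39 27 40
f 39 40 29
f 40 27 41
f 40 41 29
f 41 27 42
f 41 42 29
f 42 27 43
f 42 43 29
f 43 27 28
f 43 28 29



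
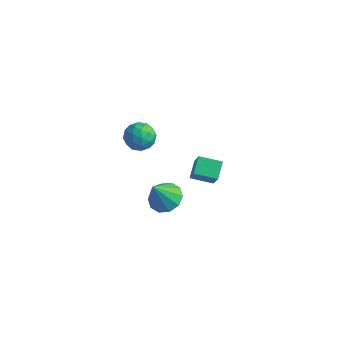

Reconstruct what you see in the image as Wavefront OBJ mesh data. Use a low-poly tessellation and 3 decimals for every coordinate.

v -3.698 2.126 -4.331
v -2.896 1.425 -4.563
v -3.962 1.234 -2.549
v -2.623 1.959 -4.255
v -2.761 2.557 -3.977
v -3.257 2.99 -3.834
v -3.921 3.093 -3.88
v -4.5 2.826 -4.1
v -4.772 2.292 -4.407
v -4.634 1.695 -4.685
v -4.138 1.262 -4.829
v -3.474 1.159 -4.782
v -2.449 2.795 -2.142
v -2.786 3.768 -1.545
v -1.213 3.418 -2.457
v -1.55 4.39 -1.86
v -1.67 2.07 -0.52
v -2.007 3.042 0.077
v -0.434 2.692 -0.835
v -0.771 3.665 -0.238
v -3.749 0.526 4.373
v -2.924 0.1 4.066
v -4.596 -0.48 3.494
v -3.771 -0.906 3.187
v -4.056 -1.005 4.118
v -3.532 -0.383 4.661
v -3.988 0.003 2.899
v -3.464 0.625 3.442
v -3.072 -0.224 3.155
v -3.114 -0.846 3.908
v -4.406 0.466 3.652
v -4.448 -0.156 4.405
v -3.262 0.402 4.297
v -4.258 -0.782 3.263
v -4.425 -0.839 3.81
v -3.94 -1.09 3.63
v -3.619 0.118 4.646
v -3.135 -0.133 4.466
v -3.8 -0.782 4.496
v -4.385 -0.247 3.094
v -3.901 -0.498 2.914
v -3.58 0.71 3.93
v -3.095 0.459 3.75
v -3.72 0.402 3.064
v -2.864 -0.039 3.581
v -3.362 -0.631 3.064
v -3.489 -0.097 2.895
v -3.182 0.269 3.214
v -2.889 -0.405 4.024
v -3.387 -0.997 3.507
v -3.554 -1.054 4.054
v -3.246 -0.689 4.373
v -2.975 -0.595 3.488
v -4.133 0.617 4.053
v -4.631 0.025 3.536
v -4.274 0.309 3.187
v -3.966 0.674 3.506
v -4.158 0.251 4.496
v -4.656 -0.341 3.979
v -4.338 -0.649 4.346
v -4.031 -0.283 4.665
v -4.545 0.215 4.072
f 2 1 4
f 2 4 3
f 4 1 5
f 4 5 3
f 5 1 6
f 5 6 3
f 6 1 7
f 6 7 3
f 7 1 8
f 7 8 3
f 8 1 9
f 8 9 3
f 9 1 10
f 9 10 3
f 10 1 11
f 10 11 3
f 11 1 12
f 11 12 3
f 12 1 2
f 12 2 3
f 14 16 13
f 17 14 13
f 13 16 15
f 15 17 13
f 14 20 16
f 18 14 17
f 18 20 14
f 16 20 15
f 19 17 15
f 15 20 19
f 19 18 17
f 20 18 19
f 21 58 37
f 58 32 61
f 37 61 26
f 58 61 37
f 21 37 33
f 37 26 38
f 33 38 22
f 37 38 33
f 21 33 42
f 33 22 43
f 42 43 28
f 33 43 42
f 21 42 54
f 42 28 57
f 54 57 31
f 42 57 54
f 21 54 58
f 54 31 62
f 58 62 32
f 54 62 58
f 22 38 49
f 38 26 52
f 49 52 30
f 38 52 49
f 26 61 39
f 61 32 60
f 39 60 25
f 61 60 39
f 32 62 59
f 62 31 55
f 59 55 23
f 62 55 59
f 31 57 56
f 57 28 44
f 56 44 27
f 57 44 56
f 28 43 48
f 43 22 45
f 48 45 29
f 43 45 48
f 24 50 36
f 50 30 51
f 36 51 25
f 50 51 36
f 24 36 34
f 36 25 35
f 34 35 23
f 36 35 34
f 24 34 41
f 34 23 40
f 41 40 27
f 34 40 41
f 24 41 46
f 41 27 47
f 46 47 29
f 41 47 46
f 24 46 50
f 46 29 53
f 50 53 30
f 46 53 50
f 25 51 39
f 51 30 52
f 39 52 26
f 51 52 39
f 23 35 59
f 35 25 60
f 59 60 32
f 35 60 59
f 27 40 56
f 40 23 55
f 56 55 31
f 40 55 56
f 29 47 48
f 47 27 44
f 48 44 28
f 47 44 48
f 30 53 49
f 53 29 45
f 49 45 22
f 53 45 49



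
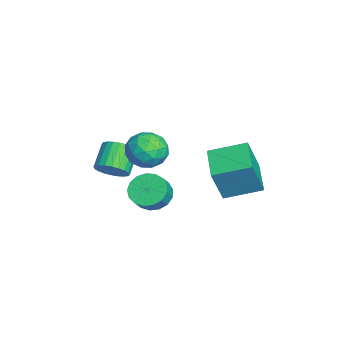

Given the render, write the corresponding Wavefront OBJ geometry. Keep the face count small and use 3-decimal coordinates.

v 2.775 -0.498 3.961
v 3.652 -0.162 3.443
v 3.328 -2.138 3.837
v 4.205 -1.802 3.319
v 4.076 -1.574 4.359
v 3.735 -0.561 4.436
v 3.245 -1.739 2.844
v 2.904 -0.726 2.921
v 3.943 -0.93 2.753
v 4.457 -0.828 3.689
v 2.523 -1.472 3.591
v 3.037 -1.37 4.527
v 3.165 -0.186 3.713
v 3.815 -2.114 3.567
v 3.739 -1.98 4.178
v 4.255 -1.783 3.874
v 3.213 -0.42 4.296
v 3.729 -0.223 3.992
v 3.978 -1.053 4.53
v 3.251 -2.077 3.288
v 3.767 -1.88 2.984
v 2.725 -0.517 3.406
v 3.241 -0.32 3.102
v 3.002 -1.247 2.75
v 3.851 -0.44 3.003
v 4.177 -1.404 2.93
v 3.613 -1.367 2.651
v 3.412 -0.771 2.696
v 4.153 -0.38 3.553
v 4.479 -1.344 3.48
v 4.403 -1.21 4.091
v 4.202 -0.614 4.136
v 4.324 -0.831 3.147
v 2.501 -0.956 3.8
v 2.827 -1.92 3.727
v 2.778 -1.686 3.144
v 2.577 -1.09 3.189
v 2.803 -0.896 4.35
v 3.129 -1.86 4.277
v 3.568 -1.529 4.584
v 3.367 -0.933 4.629
v 2.656 -1.469 4.133
v -0.821 -0.858 -2.237
v -0.323 -1.452 -2.885
v 0.318 -1.737 -2.131
v -0.179 -1.142 -1.483
v -0.095 -1.027 -2.919
v 0.547 -1.312 -2.165
v -0.033 -0.564 -2.796
v 0.609 -0.848 -2.042
v -0.151 -0.168 -2.546
v 0.49 -0.452 -1.792
v -0.423 0.071 -2.225
v 0.218 -0.214 -1.471
v -0.786 0.096 -1.907
v -0.144 -0.188 -1.153
v -1.157 -0.097 -1.664
v -0.515 -0.381 -0.91
v -1.451 -0.464 -1.553
v -0.809 -0.749 -0.799
v -1.6 -0.922 -1.598
v -0.959 -1.206 -0.844
v -1.571 -1.364 -1.79
v -0.93 -1.649 -1.036
v -1.37 -1.691 -2.084
v -0.729 -1.976 -1.33
v -1.043 -1.827 -2.413
v -0.402 -2.112 -1.659
v -0.666 -1.741 -2.702
v -0.024 -2.025 -1.948
v 2.121 2.176 1.126
v 2.661 1.595 3.016
v 2.145 4.023 1.686
v 2.686 3.442 3.576
v 3.934 2.298 0.644
v 4.475 1.717 2.534
v 3.959 4.145 1.204
v 4.499 3.564 3.094
v -0.833 -2.848 -0.564
v -0.353 -3.149 0.136
v -1.487 -2.752 1.084
v -1.967 -2.452 0.384
v -0.249 -2.814 0.12
v -1.383 -2.417 1.068
v -0.234 -2.484 0.001
v -1.368 -2.087 0.948
v -0.31 -2.21 -0.205
v -1.444 -1.813 0.742
v -0.466 -2.033 -0.466
v -1.6 -1.636 0.482
v -0.677 -1.98 -0.741
v -1.811 -1.583 0.206
v -0.912 -2.059 -0.989
v -2.046 -1.663 -0.042
v -1.136 -2.259 -1.173
v -2.27 -1.862 -0.226
v -1.313 -2.548 -1.264
v -2.447 -2.151 -0.316
v -1.417 -2.883 -1.248
v -2.551 -2.486 -0.3
v -1.432 -3.213 -1.128
v -2.566 -2.816 -0.181
v -1.356 -3.487 -0.922
v -2.49 -3.09 0.025
v -1.2 -3.664 -0.662
v -2.334 -3.267 0.286
v -0.989 -3.717 -0.386
v -2.123 -3.32 0.561
v -0.754 -3.637 -0.138
v -1.888 -3.241 0.809
v -0.53 -3.438 0.046
v -1.664 -3.041 0.993
f 1 38 17
f 38 12 41
f 17 41 6
f 38 41 17
f 1 17 13
f 17 6 18
f 13 18 2
f 17 18 13
f 1 13 22
f 13 2 23
f 22 23 8
f 13 23 22
f 1 22 34
f 22 8 37
f 34 37 11
f 22 37 34
f 1 34 38
f 34 11 42
f 38 42 12
f 34 42 38
f 2 18 29
f 18 6 32
f 29 32 10
f 18 32 29
f 6 41 19
f 41 12 40
f 19 40 5
f 41 40 19
f 12 42 39
f 42 11 35
f 39 35 3
f 42 35 39
f 11 37 36
f 37 8 24
f 36 24 7
f 37 24 36
f 8 23 28
f 23 2 25
f 28 25 9
f 23 25 28
f 4 30 16
f 30 10 31
f 16 31 5
f 30 31 16
f 4 16 14
f 16 5 15
f 14 15 3
f 16 15 14
f 4 14 21
f 14 3 20
f 21 20 7
f 14 20 21
f 4 21 26
f 21 7 27
f 26 27 9
f 21 27 26
f 4 26 30
f 26 9 33
f 30 33 10
f 26 33 30
f 5 31 19
f 31 10 32
f 19 32 6
f 31 32 19
f 3 15 39
f 15 5 40
f 39 40 12
f 15 40 39
f 7 20 36
f 20 3 35
f 36 35 11
f 20 35 36
f 9 27 28
f 27 7 24
f 28 24 8
f 27 24 28
f 10 33 29
f 33 9 25
f 29 25 2
f 33 25 29
f 44 43 47
f 44 47 45
f 45 47 48
f 45 48 46
f 47 43 49
f 47 49 48
f 48 49 50
f 48 50 46
f 49 43 51
f 49 51 50
f 50 51 52
f 50 52 46
f 51 43 53
f 51 53 52
f 52 53 54
f 52 54 46
f 53 43 55
f 53 55 54
f 54 55 56
f 54 56 46
f 55 43 57
f 55 57 56
f 56 57 58
f 56 58 46
f 57 43 59
f 57 59 58
f 58 59 60
f 58 60 46
f 59 43 61
f 59 61 60
f 60 61 62
f 60 62 46
f 61 43 63
f 61 63 62
f 62 63 64
f 62 64 46
f 63 43 65
f 63 65 64
f 64 65 66
f 64 66 46
f 65 43 67
f 65 67 66
f 66 67 68
f 66 68 46
f 67 43 69
f 67 69 68
f 68 69 70
f 68 70 46
f 69 43 44
f 69 44 70
f 70 44 45
f 70 45 46
f 72 74 71
f 75 72 71
f 71 74 73
f 73 75 71
f 72 78 74
f 76 72 75
f 76 78 72
f 74 78 73
f 77 75 73
f 73 78 77
f 77 76 75
f 78 76 77
f 80 79 83
f 80 83 81
f 81 83 84
f 81 84 82
f 83 79 85
f 83 85 84
f 84 85 86
f 84 86 82
f 85 79 87
f 85 87 86
f 86 87 88
f 86 88 82
f 87 79 89
f 87 89 88
f 88 89 90
f 88 90 82
f 89 79 91
f 89 91 90
f 90 91 92
f 90 92 82
f 91 79 93
f 91 93 92
f 92 93 94
f 92 94 82
f 93 79 95
f 93 95 94
f 94 95 96
f 94 96 82
f 95 79 97
f 95 97 96
f 96 97 98
f 96 98 82
f 97 79 99
f 97 99 98
f 98 99 100
f 98 100 82
f 99 79 101
f 99 101 100
f 100 101 102
f 100 102 82
f 101 79 103
f 101 103 102
f 102 103 104
f 102 104 82
f 103 79 105
f 103 105 104
f 104 105 106
f 104 106 82
f 105 79 107
f 105 107 106
f 106 107 108
f 106 108 82
f 107 79 109
f 107 109 108
f 108 109 110
f 108 110 82
f 109 79 111
f 109 111 110
f 110 111 112
f 110 112 82
f 111 79 80
f 111 80 112
f 112 80 81
f 112 81 82



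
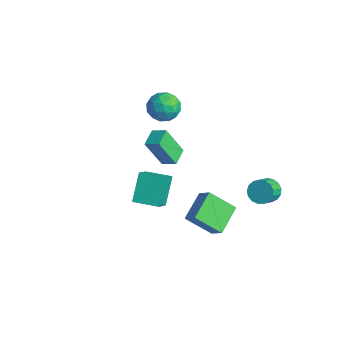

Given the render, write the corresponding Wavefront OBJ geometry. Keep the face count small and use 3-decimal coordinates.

v 3.627 3.752 -1.692
v 4.139 4.252 -1.383
v 4.566 3.368 -0.659
v 4.053 2.868 -0.968
v 3.839 4.286 -1.165
v 4.265 3.402 -0.441
v 3.489 4.198 -1.067
v 3.916 3.314 -0.343
v 3.172 4.007 -1.112
v 3.598 3.123 -0.388
v 2.958 3.758 -1.291
v 3.385 2.874 -0.566
v 2.898 3.508 -1.561
v 3.324 2.624 -0.837
v 3.004 3.314 -1.861
v 3.431 2.429 -1.137
v 3.253 3.22 -2.123
v 3.68 2.335 -1.399
v 3.588 3.248 -2.286
v 4.015 2.363 -1.561
v 3.932 3.391 -2.313
v 4.358 2.507 -1.588
v 4.205 3.618 -2.197
v 4.632 2.733 -1.473
v 4.346 3.875 -1.966
v 4.773 2.99 -1.242
v 4.323 4.104 -1.673
v 4.749 3.219 -0.949
v 2.963 -1.359 -1.885
v 2.161 0.139 -1.152
v 3.936 -0.256 -3.072
v 3.134 1.241 -2.339
v 3.806 -1.281 -1.121
v 3.004 0.216 -0.388
v 4.779 -0.179 -2.308
v 3.977 1.319 -1.575
v -4.162 2.316 1.481
v -3.479 2.277 0.683
v -3.501 0.883 2.117
v -2.818 0.844 1.319
v -2.73 1.594 2.05
v -3.138 2.48 1.657
v -3.842 0.68 1.143
v -4.25 1.566 0.75
v -3.281 1.266 0.474
v -2.594 1.831 1.035
v -4.386 1.329 1.765
v -3.699 1.894 2.326
v -3.878 2.423 1.027
v -3.102 0.737 1.773
v -3.05 1.178 2.203
v -2.648 1.156 1.734
v -3.678 2.542 1.599
v -3.276 2.519 1.13
v -2.837 2.117 1.933
v -3.704 0.641 1.67
v -3.302 0.618 1.201
v -4.332 2.004 1.066
v -3.93 1.982 0.597
v -4.143 1.043 0.867
v -3.36 1.805 0.434
v -2.972 0.963 0.808
v -3.574 0.866 0.704
v -3.814 1.387 0.474
v -2.956 2.137 0.764
v -2.568 1.295 1.137
v -2.516 1.736 1.567
v -2.756 2.257 1.336
v -2.84 1.543 0.641
v -4.412 1.865 1.663
v -4.024 1.023 2.036
v -4.224 0.903 1.464
v -4.464 1.424 1.233
v -4.008 2.197 1.992
v -3.62 1.355 2.366
v -3.166 1.773 2.326
v -3.406 2.294 2.096
v -4.14 1.617 2.159
v 1.636 -3.406 -0.188
v 2.423 -4.357 0.936
v 0.842 -2.437 1.187
v 1.629 -3.389 2.311
v 2.771 -2.471 -0.191
v 3.558 -3.423 0.933
v 1.977 -1.503 1.184
v 2.764 -2.454 2.308
v -0.881 0.212 0.22
v -1.367 -0.596 2.063
v -0.128 0.642 0.607
v -0.613 -0.166 2.45
v -0.247 -0.694 -0.01
v -0.732 -1.502 1.833
v 0.507 -0.264 0.377
v 0.021 -1.072 2.22
f 2 1 5
f 2 5 3
f 3 5 6
f 3 6 4
f 5 1 7
f 5 7 6
f 6 7 8
f 6 8 4
f 7 1 9
f 7 9 8
f 8 9 10
f 8 10 4
f 9 1 11
f 9 11 10
f 10 11 12
f 10 12 4
f 11 1 13
f 11 13 12
f 12 13 14
f 12 14 4
f 13 1 15
f 13 15 14
f 14 15 16
f 14 16 4
f 15 1 17
f 15 17 16
f 16 17 18
f 16 18 4
f 17 1 19
f 17 19 18
f 18 19 20
f 18 20 4
f 19 1 21
f 19 21 20
f 20 21 22
f 20 22 4
f 21 1 23
f 21 23 22
f 22 23 24
f 22 24 4
f 23 1 25
f 23 25 24
f 24 25 26
f 24 26 4
f 25 1 27
f 25 27 26
f 26 27 28
f 26 28 4
f 27 1 2
f 27 2 28
f 28 2 3
f 28 3 4
f 30 32 29
f 33 30 29
f 29 32 31
f 31 33 29
f 30 36 32
f 34 30 33
f 34 36 30
f 32 36 31
f 35 33 31
f 31 36 35
f 35 34 33
f 36 34 35
f 37 74 53
f 74 48 77
f 53 77 42
f 74 77 53
f 37 53 49
f 53 42 54
f 49 54 38
f 53 54 49
f 37 49 58
f 49 38 59
f 58 59 44
f 49 59 58
f 37 58 70
f 58 44 73
f 70 73 47
f 58 73 70
f 37 70 74
f 70 47 78
f 74 78 48
f 70 78 74
f 38 54 65
f 54 42 68
f 65 68 46
f 54 68 65
f 42 77 55
f 77 48 76
f 55 76 41
f 77 76 55
f 48 78 75
f 78 47 71
f 75 71 39
f 78 71 75
f 47 73 72
f 73 44 60
f 72 60 43
f 73 60 72
f 44 59 64
f 59 38 61
f 64 61 45
f 59 61 64
f 40 66 52
f 66 46 67
f 52 67 41
f 66 67 52
f 40 52 50
f 52 41 51
f 50 51 39
f 52 51 50
f 40 50 57
f 50 39 56
f 57 56 43
f 50 56 57
f 40 57 62
f 57 43 63
f 62 63 45
f 57 63 62
f 40 62 66
f 62 45 69
f 66 69 46
f 62 69 66
f 41 67 55
f 67 46 68
f 55 68 42
f 67 68 55
f 39 51 75
f 51 41 76
f 75 76 48
f 51 76 75
f 43 56 72
f 56 39 71
f 72 71 47
f 56 71 72
f 45 63 64
f 63 43 60
f 64 60 44
f 63 60 64
f 46 69 65
f 69 45 61
f 65 61 38
f 69 61 65
f 80 82 79
f 83 80 79
f 79 82 81
f 81 83 79
f 80 86 82
f 84 80 83
f 84 86 80
f 82 86 81
f 85 83 81
f 81 86 85
f 85 84 83
f 86 84 85
f 88 90 87
f 91 88 87
f 87 90 89
f 89 91 87
f 88 94 90
f 92 88 91
f 92 94 88
f 90 94 89
f 93 91 89
f 89 94 93
f 93 92 91
f 94 92 93



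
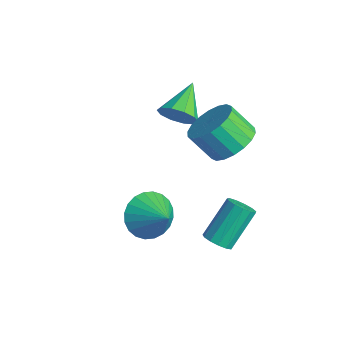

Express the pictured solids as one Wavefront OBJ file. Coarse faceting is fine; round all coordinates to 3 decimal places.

v 1.318 -0.523 -1.808
v 1.755 -0.714 -1.534
v 1.439 0.332 -0.299
v 1.002 0.523 -0.572
v 1.857 -0.479 -1.708
v 1.541 0.568 -0.472
v 1.788 -0.257 -1.913
v 1.472 0.79 -0.678
v 1.569 -0.12 -2.085
v 1.253 0.927 -0.85
v 1.271 -0.111 -2.169
v 0.955 0.936 -0.933
v 0.988 -0.233 -2.138
v 0.672 0.814 -0.903
v 0.809 -0.447 -2.003
v 0.493 0.6 -0.767
v 0.793 -0.685 -1.805
v 0.476 0.362 -0.57
v 0.942 -0.872 -1.608
v 0.626 0.175 -0.373
v 1.212 -0.948 -1.475
v 0.895 0.099 -0.24
v 1.515 -0.889 -1.447
v 1.198 0.157 -0.212
v 0.448 -2.565 -0.284
v 0.93 -2.597 -1.067
v 1.512 -2.375 0.364
v 0.854 -2.246 -1.045
v 0.717 -1.945 -0.908
v 0.538 -1.737 -0.675
v 0.346 -1.656 -0.383
v 0.169 -1.713 -0.076
v 0.035 -1.9 0.2
v -0.036 -2.188 0.402
v -0.034 -2.534 0.499
v 0.042 -2.884 0.478
v 0.179 -3.186 0.34
v 0.358 -3.393 0.108
v 0.55 -3.474 -0.184
v 0.727 -3.417 -0.492
v 0.861 -3.23 -0.767
v 0.932 -2.942 -0.969
v -0.017 0.705 1.792
v 0.649 1.02 2.359
v 0.123 0.41 3.315
v -0.543 0.095 2.748
v 0.358 1.313 2.386
v -0.167 0.704 3.343
v -0.007 1.486 2.296
v -0.532 0.877 3.252
v -0.374 1.504 2.106
v -0.899 0.895 3.062
v -0.67 1.364 1.853
v -1.196 0.754 2.809
v -0.837 1.093 1.589
v -1.363 0.484 2.545
v -0.842 0.745 1.364
v -1.368 0.136 2.32
v -0.683 0.39 1.225
v -1.209 -0.22 2.181
v -0.393 0.096 1.197
v -0.918 -0.513 2.154
v -0.028 -0.077 1.288
v -0.553 -0.686 2.244
v 0.339 -0.095 1.478
v -0.186 -0.704 2.434
v 0.636 0.046 1.731
v 0.11 -0.564 2.687
v 0.803 0.316 1.995
v 0.277 -0.293 2.951
v 0.808 0.664 2.22
v 0.282 0.055 3.176
v -2.575 -0.068 1.54
v -2.092 -0.054 2.1
v -3.465 0.948 2.28
v -1.971 0.271 1.802
v -2.081 0.466 1.403
v -2.379 0.457 1.056
v -2.752 0.248 0.894
v -3.058 -0.082 0.979
v -3.179 -0.406 1.278
v -3.069 -0.601 1.677
v -2.771 -0.592 2.023
v -2.398 -0.383 2.185
f 2 1 5
f 2 5 3
f 3 5 6
f 3 6 4
f 5 1 7
f 5 7 6
f 6 7 8
f 6 8 4
f 7 1 9
f 7 9 8
f 8 9 10
f 8 10 4
f 9 1 11
f 9 11 10
f 10 11 12
f 10 12 4
f 11 1 13
f 11 13 12
f 12 13 14
f 12 14 4
f 13 1 15
f 13 15 14
f 14 15 16
f 14 16 4
f 15 1 17
f 15 17 16
f 16 17 18
f 16 18 4
f 17 1 19
f 17 19 18
f 18 19 20
f 18 20 4
f 19 1 21
f 19 21 20
f 20 21 22
f 20 22 4
f 21 1 23
f 21 23 22
f 22 23 24
f 22 24 4
f 23 1 2
f 23 2 24
f 24 2 3
f 24 3 4
f 26 25 28
f 26 28 27
f 28 25 29
f 28 29 27
f 29 25 30
f 29 30 27
f 30 25 31
f 30 31 27
f 31 25 32
f 31 32 27
f 32 25 33
f 32 33 27
f 33 25 34
f 33 34 27
f 34 25 35
f 34 35 27
f 35 25 36
f 35 36 27
f 36 25 37
f 36 37 27
f 37 25 38
f 37 38 27
f 38 25 39
f 38 39 27
f 39 25 40
f 39 40 27
f 40 25 41
f 40 41 27
f 41 25 42
f 41 42 27
f 42 25 26
f 42 26 27
f 44 43 47
f 44 47 45
f 45 47 48
f 45 48 46
f 47 43 49
f 47 49 48
f 48 49 50
f 48 50 46
f 49 43 51
f 49 51 50
f 50 51 52
f 50 52 46
f 51 43 53
f 51 53 52
f 52 53 54
f 52 54 46
f 53 43 55
f 53 55 54
f 54 55 56
f 54 56 46
f 55 43 57
f 55 57 56
f 56 57 58
f 56 58 46
f 57 43 59
f 57 59 58
f 58 59 60
f 58 60 46
f 59 43 61
f 59 61 60
f 60 61 62
f 60 62 46
f 61 43 63
f 61 63 62
f 62 63 64
f 62 64 46
f 63 43 65
f 63 65 64
f 64 65 66
f 64 66 46
f 65 43 67
f 65 67 66
f 66 67 68
f 66 68 46
f 67 43 69
f 67 69 68
f 68 69 70
f 68 70 46
f 69 43 71
f 69 71 70
f 70 71 72
f 70 72 46
f 71 43 44
f 71 44 72
f 72 44 45
f 72 45 46
f 74 73 76
f 74 76 75
f 76 73 77
f 76 77 75
f 77 73 78
f 77 78 75
f 78 73 79
f 78 79 75
f 79 73 80
f 79 80 75
f 80 73 81
f 80 81 75
f 81 73 82
f 81 82 75
f 82 73 83
f 82 83 75
f 83 73 84
f 83 84 75
f 84 73 74
f 84 74 75



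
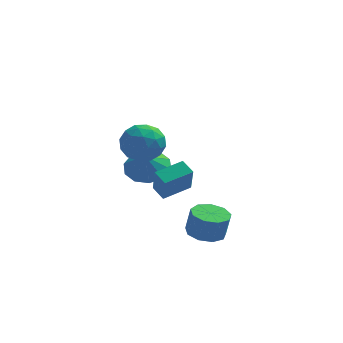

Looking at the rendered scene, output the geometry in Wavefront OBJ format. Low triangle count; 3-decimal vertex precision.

v -3.577 0.993 -1.101
v -3.469 0.364 0.267
v -2.397 1.774 -0.835
v -2.289 1.145 0.533
v -3.111 0.395 -1.413
v -3.003 -0.234 -0.045
v -1.931 1.176 -1.147
v -1.823 0.547 0.221
v -1.25 -0.621 -2.85
v -0.478 -1.062 -2.991
v -0.258 -1.06 -1.791
v -1.03 -0.619 -1.65
v -0.38 -0.454 -3.01
v -0.16 -0.452 -1.81
v -0.689 0.075 -2.954
v -0.469 0.077 -1.754
v -1.261 0.279 -2.85
v -1.041 0.281 -1.65
v -1.827 0.062 -2.745
v -1.607 0.064 -1.545
v -2.124 -0.475 -2.69
v -1.904 -0.473 -1.49
v -2.011 -1.08 -2.71
v -1.791 -1.078 -1.51
v -1.543 -1.47 -2.795
v -1.323 -1.468 -1.595
v -0.937 -1.463 -2.906
v -0.717 -1.461 -1.706
v -3.892 2.465 -0.638
v -2.835 2.246 -0.662
v -3.968 1.995 0.298
v -2.916 2.841 -0.37
v -3.37 3.292 -0.18
v -4.023 3.427 -0.166
v -4.626 3.195 -0.331
v -4.949 2.684 -0.614
v -4.868 2.089 -0.906
v -4.414 1.638 -1.096
v -3.761 1.503 -1.11
v -3.157 1.735 -0.945
v -3.763 -0.65 3.391
v -3.403 -1.086 2.53
v -4.317 -2.134 3.91
v -3.957 -2.57 3.049
v -3.301 -2.21 3.757
v -2.958 -1.293 3.436
v -4.762 -1.927 3.004
v -4.419 -1.01 2.683
v -4.02 -1.875 2.29
v -3.117 -2.05 2.756
v -4.603 -1.17 3.684
v -3.7 -1.345 4.15
v -3.534 -0.738 2.915
v -4.186 -2.482 3.525
v -3.801 -2.271 3.941
v -3.589 -2.527 3.435
v -3.273 -0.859 3.448
v -3.061 -1.115 2.942
v -3.002 -1.776 3.663
v -4.659 -2.105 3.498
v -4.447 -2.361 2.992
v -4.131 -0.693 3.005
v -3.919 -0.949 2.499
v -4.718 -1.444 2.777
v -3.685 -1.458 2.268
v -4.011 -2.33 2.573
v -4.484 -1.953 2.546
v -4.282 -1.413 2.358
v -3.155 -1.56 2.542
v -3.481 -2.433 2.847
v -3.095 -2.221 3.263
v -2.894 -1.682 3.074
v -3.517 -2.024 2.401
v -4.239 -0.787 3.593
v -4.565 -1.66 3.898
v -4.826 -1.538 3.366
v -4.625 -0.999 3.177
v -3.709 -0.89 3.867
v -4.035 -1.762 4.172
v -3.438 -1.807 4.082
v -3.236 -1.267 3.894
v -4.203 -1.196 4.039
f 2 4 1
f 5 2 1
f 1 4 3
f 3 5 1
f 2 8 4
f 6 2 5
f 6 8 2
f 4 8 3
f 7 5 3
f 3 8 7
f 7 6 5
f 8 6 7
f 10 9 13
f 10 13 11
f 11 13 14
f 11 14 12
f 13 9 15
f 13 15 14
f 14 15 16
f 14 16 12
f 15 9 17
f 15 17 16
f 16 17 18
f 16 18 12
f 17 9 19
f 17 19 18
f 18 19 20
f 18 20 12
f 19 9 21
f 19 21 20
f 20 21 22
f 20 22 12
f 21 9 23
f 21 23 22
f 22 23 24
f 22 24 12
f 23 9 25
f 23 25 24
f 24 25 26
f 24 26 12
f 25 9 27
f 25 27 26
f 26 27 28
f 26 28 12
f 27 9 10
f 27 10 28
f 28 10 11
f 28 11 12
f 30 29 32
f 30 32 31
f 32 29 33
f 32 33 31
f 33 29 34
f 33 34 31
f 34 29 35
f 34 35 31
f 35 29 36
f 35 36 31
f 36 29 37
f 36 37 31
f 37 29 38
f 37 38 31
f 38 29 39
f 38 39 31
f 39 29 40
f 39 40 31
f 40 29 30
f 40 30 31
f 41 78 57
f 78 52 81
f 57 81 46
f 78 81 57
f 41 57 53
f 57 46 58
f 53 58 42
f 57 58 53
f 41 53 62
f 53 42 63
f 62 63 48
f 53 63 62
f 41 62 74
f 62 48 77
f 74 77 51
f 62 77 74
f 41 74 78
f 74 51 82
f 78 82 52
f 74 82 78
f 42 58 69
f 58 46 72
f 69 72 50
f 58 72 69
f 46 81 59
f 81 52 80
f 59 80 45
f 81 80 59
f 52 82 79
f 82 51 75
f 79 75 43
f 82 75 79
f 51 77 76
f 77 48 64
f 76 64 47
f 77 64 76
f 48 63 68
f 63 42 65
f 68 65 49
f 63 65 68
f 44 70 56
f 70 50 71
f 56 71 45
f 70 71 56
f 44 56 54
f 56 45 55
f 54 55 43
f 56 55 54
f 44 54 61
f 54 43 60
f 61 60 47
f 54 60 61
f 44 61 66
f 61 47 67
f 66 67 49
f 61 67 66
f 44 66 70
f 66 49 73
f 70 73 50
f 66 73 70
f 45 71 59
f 71 50 72
f 59 72 46
f 71 72 59
f 43 55 79
f 55 45 80
f 79 80 52
f 55 80 79
f 47 60 76
f 60 43 75
f 76 75 51
f 60 75 76
f 49 67 68
f 67 47 64
f 68 64 48
f 67 64 68
f 50 73 69
f 73 49 65
f 69 65 42
f 73 65 69



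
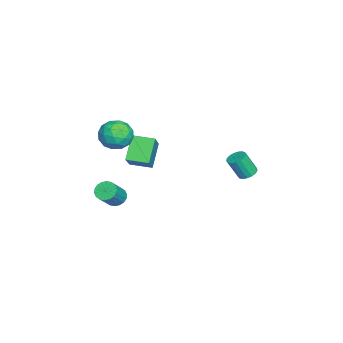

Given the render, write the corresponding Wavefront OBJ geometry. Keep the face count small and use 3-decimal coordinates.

v -0.604 -3.047 -3.174
v -0.254 -2.549 -3.334
v 0.734 -2.894 -2.245
v 0.384 -3.393 -2.086
v -0.429 -2.443 -3.142
v 0.559 -2.788 -2.053
v -0.638 -2.457 -2.956
v 0.35 -2.803 -1.867
v -0.841 -2.589 -2.814
v 0.147 -2.934 -1.725
v -0.997 -2.811 -2.743
v -0.009 -3.156 -1.654
v -1.075 -3.08 -2.757
v -0.087 -3.425 -1.669
v -1.06 -3.342 -2.854
v -0.072 -3.687 -1.766
v -0.954 -3.546 -3.015
v 0.034 -3.891 -1.926
v -0.779 -3.652 -3.207
v 0.209 -3.997 -2.118
v -0.57 -3.637 -3.393
v 0.418 -3.983 -2.304
v -0.367 -3.506 -3.535
v 0.621 -3.851 -2.446
v -0.211 -3.284 -3.606
v 0.777 -3.629 -2.517
v -0.133 -3.015 -3.591
v 0.855 -3.36 -2.503
v -0.148 -2.753 -3.494
v 0.84 -3.098 -2.406
v 1.448 -1.867 2.274
v 2.165 -2.392 2.683
v 0.375 -2.848 2.897
v 1.092 -3.373 3.306
v 0.9 -2.471 3.63
v 1.564 -1.864 3.245
v 0.976 -3.376 2.335
v 1.64 -2.769 1.95
v 1.873 -3.324 2.72
v 1.826 -2.765 3.521
v 0.714 -2.475 2.059
v 0.667 -1.916 2.86
v 1.901 -2.043 2.424
v 0.639 -3.197 3.156
v 0.527 -2.667 3.347
v 0.948 -2.975 3.587
v 1.548 -1.733 2.755
v 1.969 -2.042 2.995
v 1.225 -2.088 3.552
v 0.571 -3.198 2.585
v 0.992 -3.507 2.825
v 1.592 -2.265 1.993
v 2.013 -2.573 2.233
v 1.315 -3.152 2.028
v 2.151 -2.9 2.686
v 1.52 -3.477 3.052
v 1.452 -3.478 2.481
v 1.842 -3.122 2.255
v 2.123 -2.571 3.157
v 1.492 -3.148 3.523
v 1.38 -2.618 3.713
v 1.77 -2.261 3.487
v 1.952 -3.119 3.179
v 1.048 -2.092 2.057
v 0.417 -2.669 2.423
v 0.77 -2.979 2.093
v 1.16 -2.622 1.867
v 1.02 -1.763 2.528
v 0.389 -2.34 2.894
v 0.698 -2.118 3.325
v 1.088 -1.762 3.099
v 0.588 -2.121 2.401
v 1.292 4.104 0.642
v 1.839 4.157 0.615
v 1.954 3.57 1.791
v 1.408 3.516 1.818
v 1.76 4.378 0.733
v 1.875 3.791 1.91
v 1.574 4.537 0.83
v 1.689 3.95 2.007
v 1.323 4.596 0.884
v 1.438 4.009 2.061
v 1.065 4.543 0.883
v 1.181 3.956 2.06
v 0.86 4.388 0.826
v 0.975 3.801 2.003
v 0.753 4.169 0.727
v 0.868 3.582 1.904
v 0.77 3.935 0.609
v 0.885 3.348 1.785
v 0.907 3.739 0.498
v 1.022 3.152 1.674
v 1.132 3.627 0.42
v 1.247 3.04 1.596
v 1.394 3.624 0.392
v 1.509 3.037 1.569
v 1.632 3.731 0.422
v 1.747 3.144 1.599
v 1.793 3.923 0.503
v 1.908 3.336 1.679
v -1.598 -2.136 0.649
v -0.242 -2.083 1.876
v -1.55 -0.912 0.542
v -0.194 -0.859 1.77
v -0.526 -2.281 -0.53
v 0.83 -2.228 0.698
v -0.478 -1.057 -0.636
v 0.878 -1.004 0.591
f 2 1 5
f 2 5 3
f 3 5 6
f 3 6 4
f 5 1 7
f 5 7 6
f 6 7 8
f 6 8 4
f 7 1 9
f 7 9 8
f 8 9 10
f 8 10 4
f 9 1 11
f 9 11 10
f 10 11 12
f 10 12 4
f 11 1 13
f 11 13 12
f 12 13 14
f 12 14 4
f 13 1 15
f 13 15 14
f 14 15 16
f 14 16 4
f 15 1 17
f 15 17 16
f 16 17 18
f 16 18 4
f 17 1 19
f 17 19 18
f 18 19 20
f 18 20 4
f 19 1 21
f 19 21 20
f 20 21 22
f 20 22 4
f 21 1 23
f 21 23 22
f 22 23 24
f 22 24 4
f 23 1 25
f 23 25 24
f 24 25 26
f 24 26 4
f 25 1 27
f 25 27 26
f 26 27 28
f 26 28 4
f 27 1 29
f 27 29 28
f 28 29 30
f 28 30 4
f 29 1 2
f 29 2 30
f 30 2 3
f 30 3 4
f 31 68 47
f 68 42 71
f 47 71 36
f 68 71 47
f 31 47 43
f 47 36 48
f 43 48 32
f 47 48 43
f 31 43 52
f 43 32 53
f 52 53 38
f 43 53 52
f 31 52 64
f 52 38 67
f 64 67 41
f 52 67 64
f 31 64 68
f 64 41 72
f 68 72 42
f 64 72 68
f 32 48 59
f 48 36 62
f 59 62 40
f 48 62 59
f 36 71 49
f 71 42 70
f 49 70 35
f 71 70 49
f 42 72 69
f 72 41 65
f 69 65 33
f 72 65 69
f 41 67 66
f 67 38 54
f 66 54 37
f 67 54 66
f 38 53 58
f 53 32 55
f 58 55 39
f 53 55 58
f 34 60 46
f 60 40 61
f 46 61 35
f 60 61 46
f 34 46 44
f 46 35 45
f 44 45 33
f 46 45 44
f 34 44 51
f 44 33 50
f 51 50 37
f 44 50 51
f 34 51 56
f 51 37 57
f 56 57 39
f 51 57 56
f 34 56 60
f 56 39 63
f 60 63 40
f 56 63 60
f 35 61 49
f 61 40 62
f 49 62 36
f 61 62 49
f 33 45 69
f 45 35 70
f 69 70 42
f 45 70 69
f 37 50 66
f 50 33 65
f 66 65 41
f 50 65 66
f 39 57 58
f 57 37 54
f 58 54 38
f 57 54 58
f 40 63 59
f 63 39 55
f 59 55 32
f 63 55 59
f 74 73 77
f 74 77 75
f 75 77 78
f 75 78 76
f 77 73 79
f 77 79 78
f 78 79 80
f 78 80 76
f 79 73 81
f 79 81 80
f 80 81 82
f 80 82 76
f 81 73 83
f 81 83 82
f 82 83 84
f 82 84 76
f 83 73 85
f 83 85 84
f 84 85 86
f 84 86 76
f 85 73 87
f 85 87 86
f 86 87 88
f 86 88 76
f 87 73 89
f 87 89 88
f 88 89 90
f 88 90 76
f 89 73 91
f 89 91 90
f 90 91 92
f 90 92 76
f 91 73 93
f 91 93 92
f 92 93 94
f 92 94 76
f 93 73 95
f 93 95 94
f 94 95 96
f 94 96 76
f 95 73 97
f 95 97 96
f 96 97 98
f 96 98 76
f 97 73 99
f 97 99 98
f 98 99 100
f 98 100 76
f 99 73 74
f 99 74 100
f 100 74 75
f 100 75 76
f 102 104 101
f 105 102 101
f 101 104 103
f 103 105 101
f 102 108 104
f 106 102 105
f 106 108 102
f 104 108 103
f 107 105 103
f 103 108 107
f 107 106 105
f 108 106 107

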